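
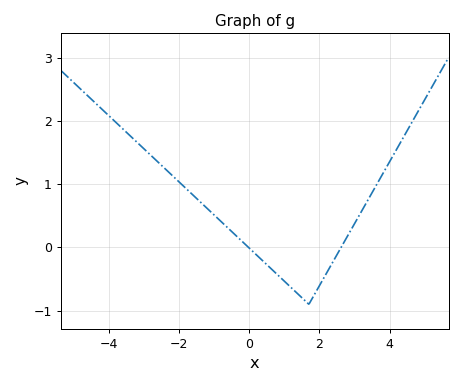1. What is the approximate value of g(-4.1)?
2.14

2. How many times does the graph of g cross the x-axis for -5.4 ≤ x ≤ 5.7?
2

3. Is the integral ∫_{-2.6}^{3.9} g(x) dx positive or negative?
positive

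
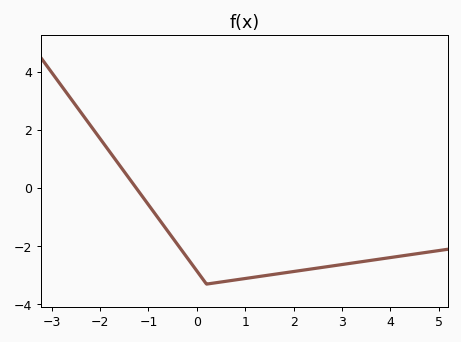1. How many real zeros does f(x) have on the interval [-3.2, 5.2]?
1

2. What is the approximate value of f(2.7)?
-2.6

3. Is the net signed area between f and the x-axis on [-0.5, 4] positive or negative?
negative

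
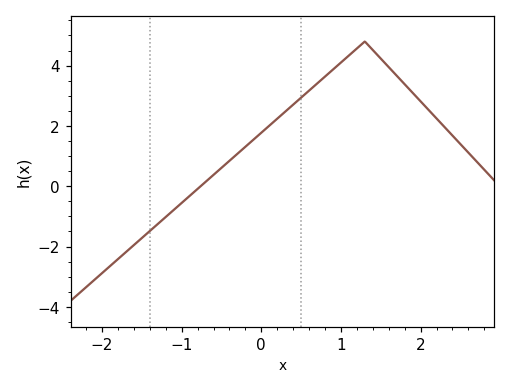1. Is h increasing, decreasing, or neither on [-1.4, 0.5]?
increasing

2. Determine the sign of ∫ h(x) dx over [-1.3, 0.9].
positive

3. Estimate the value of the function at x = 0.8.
3.64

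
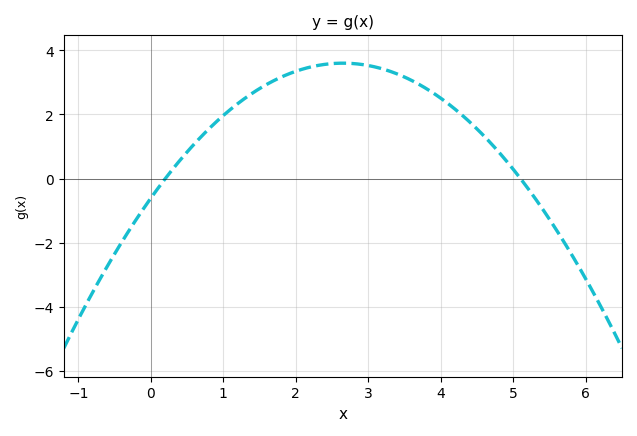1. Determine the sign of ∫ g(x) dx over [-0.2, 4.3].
positive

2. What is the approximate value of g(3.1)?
3.4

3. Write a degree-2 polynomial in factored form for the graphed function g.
y = -0.6(x - 0.2)(x - 5.1)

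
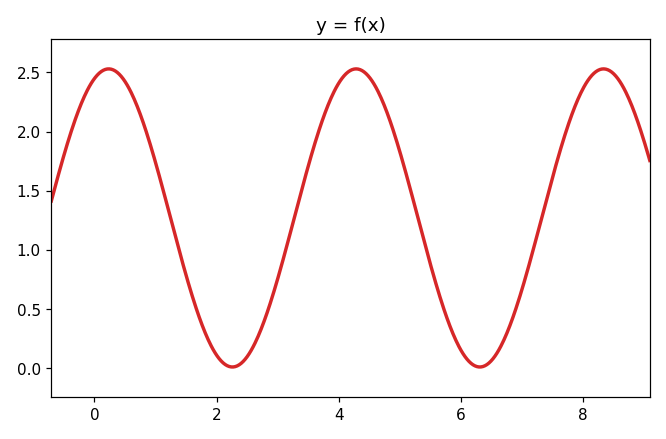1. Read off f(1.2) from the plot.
1.35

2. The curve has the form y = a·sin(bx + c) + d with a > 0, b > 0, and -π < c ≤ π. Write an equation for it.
y = 1.26sin(1.6x + 1.2) + 1.27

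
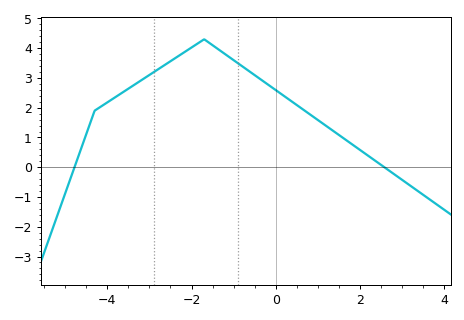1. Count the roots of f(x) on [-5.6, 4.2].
2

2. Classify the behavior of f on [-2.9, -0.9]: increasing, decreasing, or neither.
neither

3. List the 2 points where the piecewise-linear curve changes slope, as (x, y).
(-4.3, 1.9); (-1.7, 4.3)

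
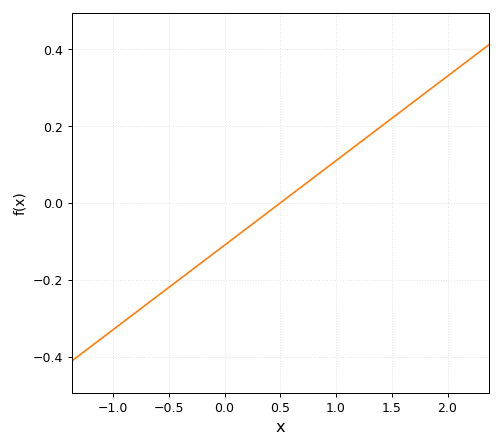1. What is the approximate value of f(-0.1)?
-0.14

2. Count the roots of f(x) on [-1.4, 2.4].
1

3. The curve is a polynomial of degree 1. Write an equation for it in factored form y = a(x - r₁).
y = 0.22(x - 0.5)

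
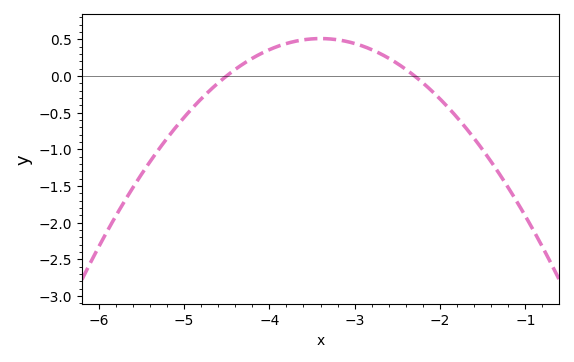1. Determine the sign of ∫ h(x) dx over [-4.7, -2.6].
positive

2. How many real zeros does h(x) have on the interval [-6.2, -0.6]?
2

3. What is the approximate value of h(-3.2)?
0.491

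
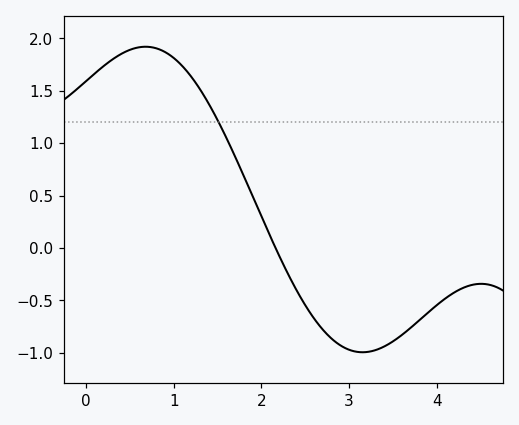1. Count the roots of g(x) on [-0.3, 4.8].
1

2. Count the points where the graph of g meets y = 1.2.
1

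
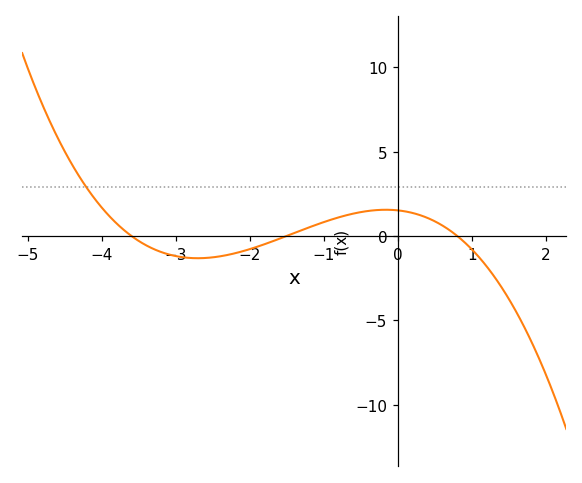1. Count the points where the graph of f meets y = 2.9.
1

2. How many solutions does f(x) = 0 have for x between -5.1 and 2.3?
3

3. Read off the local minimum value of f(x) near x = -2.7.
-1.5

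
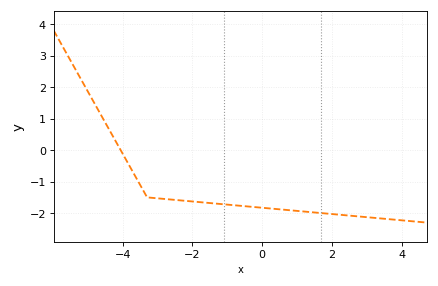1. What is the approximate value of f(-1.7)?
-1.66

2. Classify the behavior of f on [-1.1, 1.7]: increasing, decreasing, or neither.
decreasing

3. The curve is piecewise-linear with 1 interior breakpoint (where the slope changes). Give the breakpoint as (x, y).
(-3.3, -1.5)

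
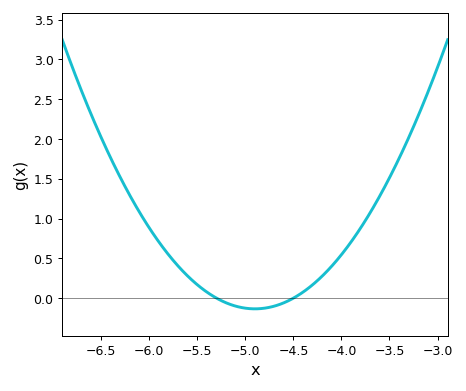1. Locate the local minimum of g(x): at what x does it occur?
-4.9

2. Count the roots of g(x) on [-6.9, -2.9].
2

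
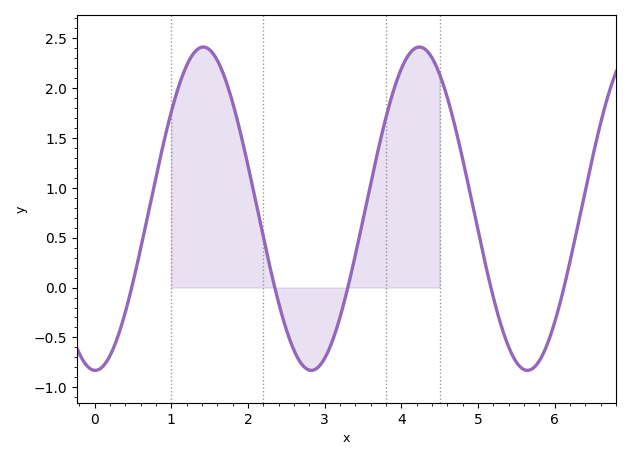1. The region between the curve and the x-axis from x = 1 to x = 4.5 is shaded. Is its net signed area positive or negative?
positive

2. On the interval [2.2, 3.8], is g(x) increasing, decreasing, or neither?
neither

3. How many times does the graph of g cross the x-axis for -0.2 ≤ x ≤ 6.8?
5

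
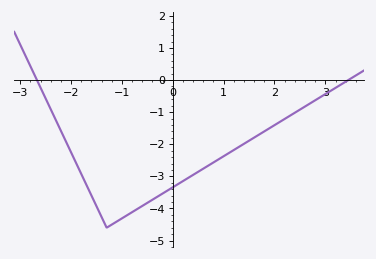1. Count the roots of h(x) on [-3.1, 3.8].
2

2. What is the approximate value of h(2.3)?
-1.11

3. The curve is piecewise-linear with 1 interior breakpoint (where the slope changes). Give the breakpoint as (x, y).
(-1.3, -4.6)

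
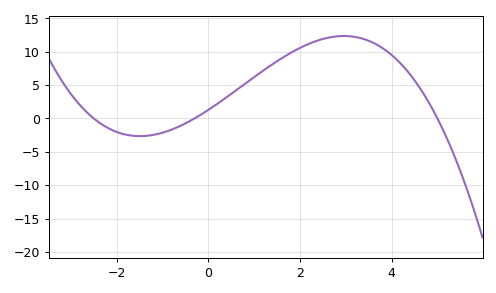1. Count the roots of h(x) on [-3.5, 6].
3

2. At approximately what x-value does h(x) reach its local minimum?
-1.4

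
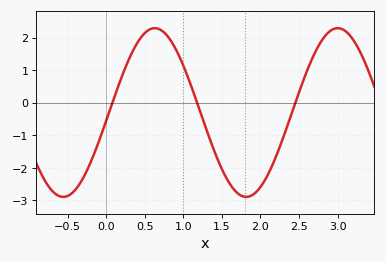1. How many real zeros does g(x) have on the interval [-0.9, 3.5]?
3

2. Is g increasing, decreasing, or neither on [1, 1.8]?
decreasing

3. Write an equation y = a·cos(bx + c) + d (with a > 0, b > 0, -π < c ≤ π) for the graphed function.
y = 2.59cos(2.6x - 1.7) - 0.3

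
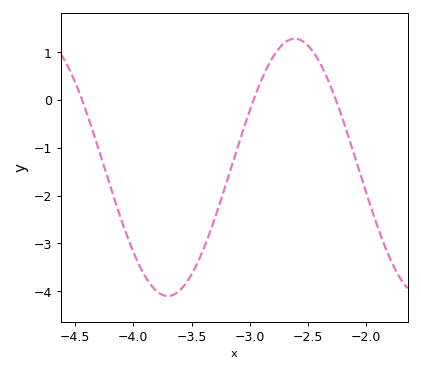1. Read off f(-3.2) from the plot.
-1.7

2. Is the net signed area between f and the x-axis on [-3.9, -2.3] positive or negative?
negative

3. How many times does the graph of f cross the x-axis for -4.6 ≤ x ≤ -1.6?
3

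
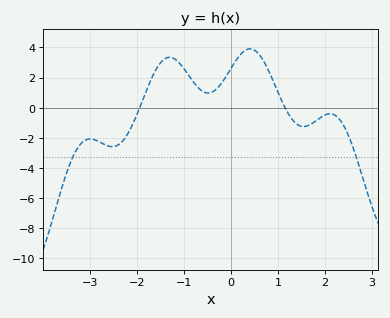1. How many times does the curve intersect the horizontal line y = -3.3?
2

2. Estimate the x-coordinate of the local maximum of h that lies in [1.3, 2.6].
2.1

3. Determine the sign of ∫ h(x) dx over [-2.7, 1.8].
positive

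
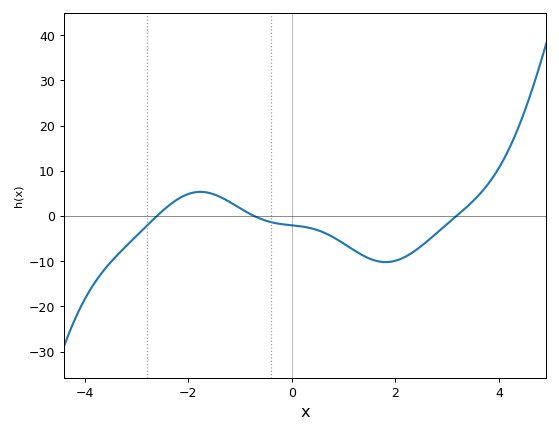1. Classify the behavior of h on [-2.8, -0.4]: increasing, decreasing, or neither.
neither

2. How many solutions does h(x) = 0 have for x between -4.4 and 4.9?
3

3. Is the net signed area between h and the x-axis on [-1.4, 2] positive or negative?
negative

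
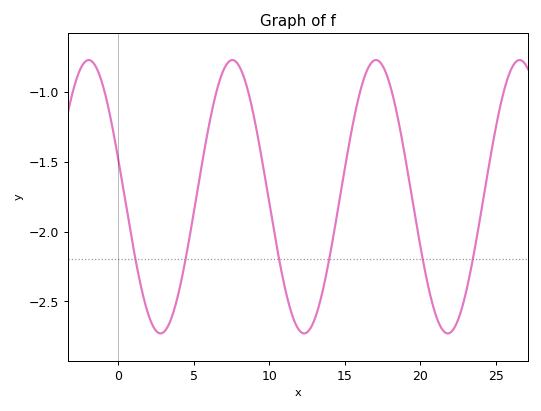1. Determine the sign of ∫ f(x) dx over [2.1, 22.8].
negative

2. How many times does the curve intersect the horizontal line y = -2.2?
6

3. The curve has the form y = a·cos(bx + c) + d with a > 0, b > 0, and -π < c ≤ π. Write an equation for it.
y = 0.98cos(0.66x + 1.3) - 1.75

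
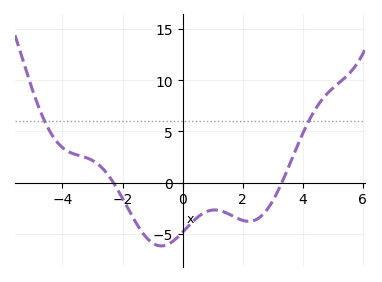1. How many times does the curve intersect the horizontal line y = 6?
2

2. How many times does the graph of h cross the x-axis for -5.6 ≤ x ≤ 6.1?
2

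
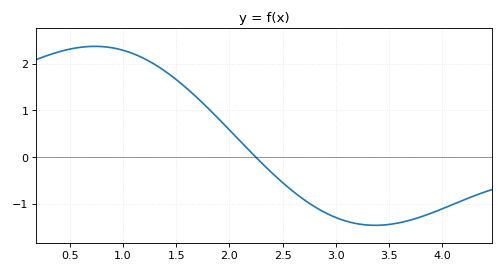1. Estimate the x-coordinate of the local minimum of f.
3.37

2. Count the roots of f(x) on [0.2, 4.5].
1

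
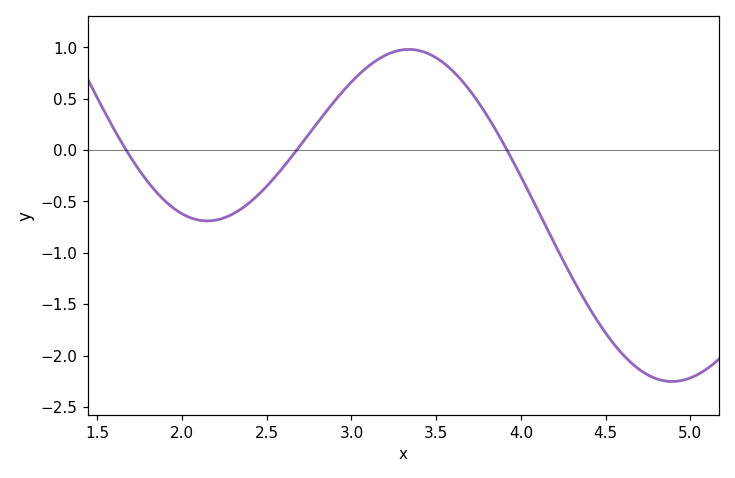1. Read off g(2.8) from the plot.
0.268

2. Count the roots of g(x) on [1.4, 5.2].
3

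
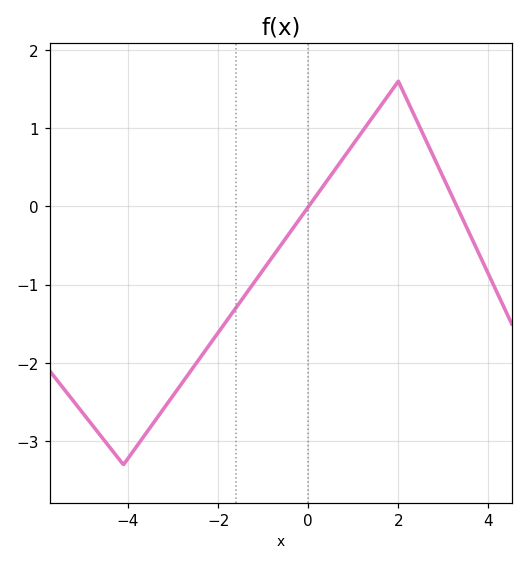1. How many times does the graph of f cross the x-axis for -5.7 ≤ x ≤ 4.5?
2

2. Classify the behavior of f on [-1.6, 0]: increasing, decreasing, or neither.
increasing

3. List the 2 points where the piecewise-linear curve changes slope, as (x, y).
(-4.1, -3.3); (2, 1.6)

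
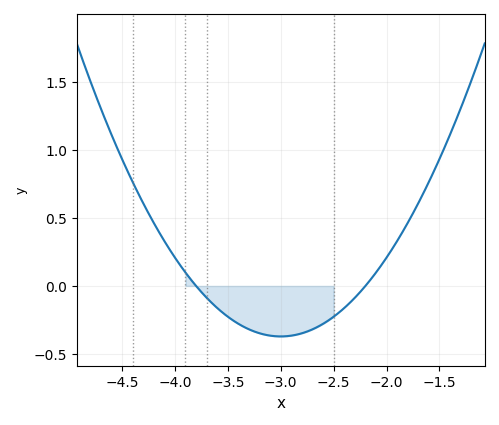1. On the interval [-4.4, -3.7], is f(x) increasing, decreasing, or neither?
decreasing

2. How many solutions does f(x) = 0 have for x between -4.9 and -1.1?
2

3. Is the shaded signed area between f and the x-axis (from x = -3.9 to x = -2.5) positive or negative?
negative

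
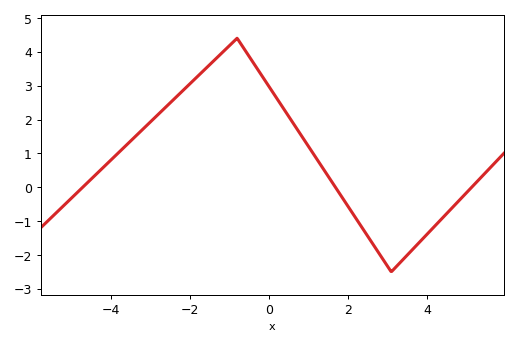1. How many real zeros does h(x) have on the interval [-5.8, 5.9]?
3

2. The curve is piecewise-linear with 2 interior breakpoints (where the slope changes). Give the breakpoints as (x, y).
(-0.8, 4.4); (3.1, -2.5)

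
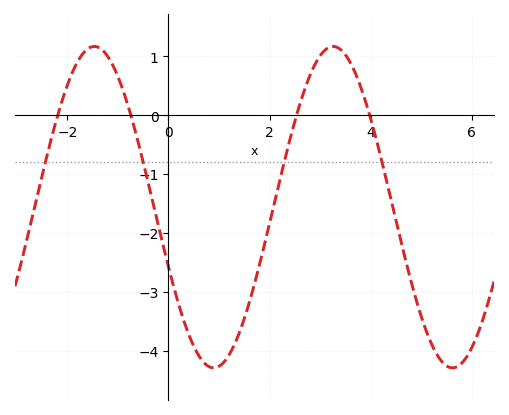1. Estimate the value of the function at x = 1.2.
-4.07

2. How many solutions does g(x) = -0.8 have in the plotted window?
4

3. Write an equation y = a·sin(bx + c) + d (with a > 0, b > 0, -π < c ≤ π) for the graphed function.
y = 2.73sin(1.33x - 2.76) - 1.56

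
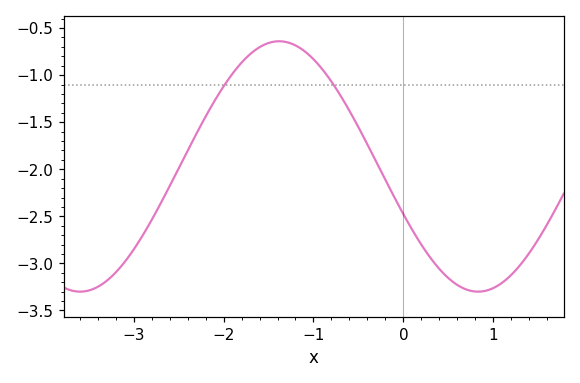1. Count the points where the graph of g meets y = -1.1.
2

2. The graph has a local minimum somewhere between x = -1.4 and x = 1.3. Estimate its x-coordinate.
0.8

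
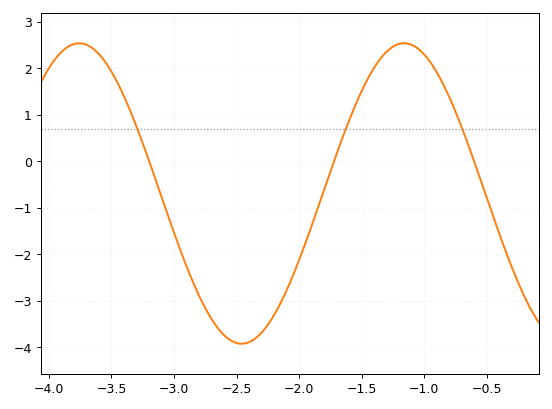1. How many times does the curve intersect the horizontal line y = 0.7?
3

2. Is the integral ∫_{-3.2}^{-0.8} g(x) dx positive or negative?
negative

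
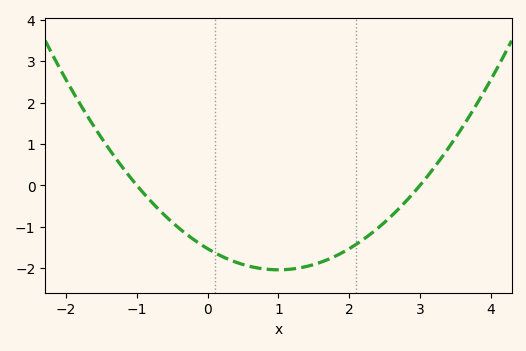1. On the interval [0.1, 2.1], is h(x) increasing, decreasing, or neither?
neither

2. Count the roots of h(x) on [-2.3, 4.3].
2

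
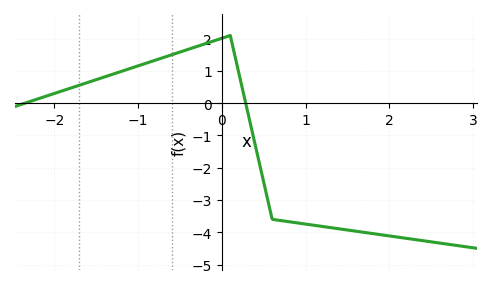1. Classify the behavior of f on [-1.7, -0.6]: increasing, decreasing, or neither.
increasing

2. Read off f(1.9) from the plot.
-4.08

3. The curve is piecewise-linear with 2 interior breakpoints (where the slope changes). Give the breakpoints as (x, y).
(0.1, 2.1); (0.6, -3.6)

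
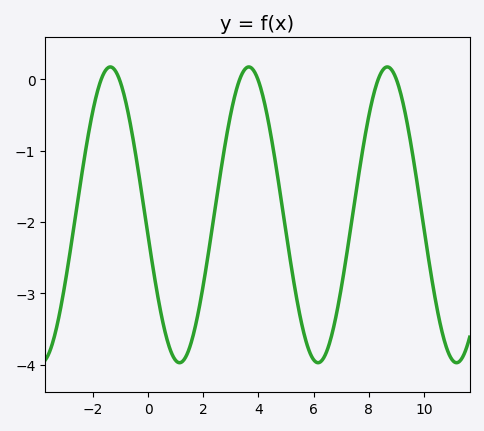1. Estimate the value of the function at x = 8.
-0.5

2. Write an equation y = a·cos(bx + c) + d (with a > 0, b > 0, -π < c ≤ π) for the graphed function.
y = 2.07cos(1.2x + 1.7) - 1.9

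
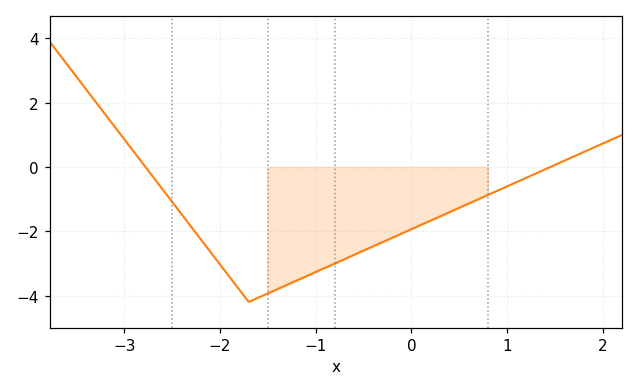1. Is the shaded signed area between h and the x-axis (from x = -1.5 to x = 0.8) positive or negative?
negative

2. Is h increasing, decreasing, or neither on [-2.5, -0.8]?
neither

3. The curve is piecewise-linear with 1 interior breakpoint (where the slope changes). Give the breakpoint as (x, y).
(-1.7, -4.2)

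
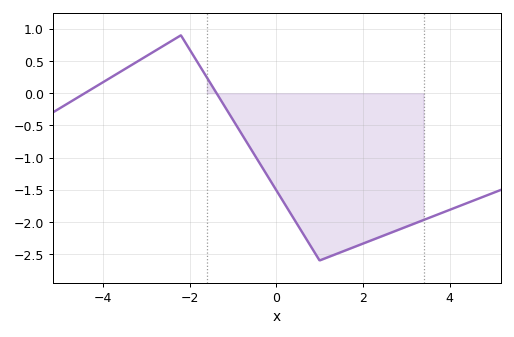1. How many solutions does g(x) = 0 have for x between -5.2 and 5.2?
2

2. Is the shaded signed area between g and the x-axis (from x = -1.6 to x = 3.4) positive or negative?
negative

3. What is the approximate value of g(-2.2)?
0.9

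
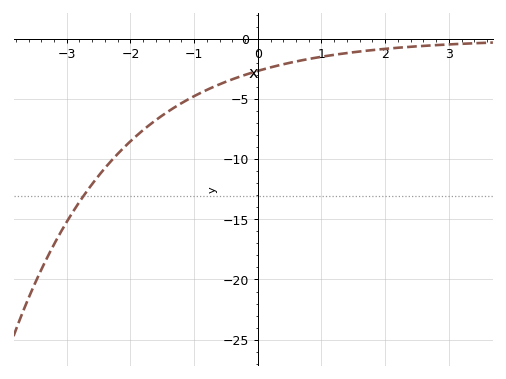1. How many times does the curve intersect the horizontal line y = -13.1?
1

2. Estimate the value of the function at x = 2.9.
-0.497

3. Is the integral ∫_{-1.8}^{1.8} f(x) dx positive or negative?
negative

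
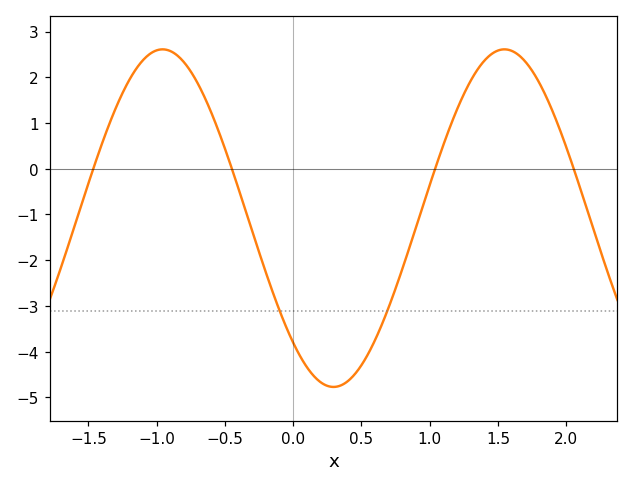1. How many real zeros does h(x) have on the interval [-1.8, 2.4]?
4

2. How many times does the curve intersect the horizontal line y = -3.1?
2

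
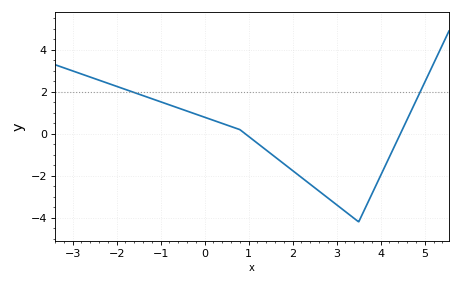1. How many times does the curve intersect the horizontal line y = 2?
2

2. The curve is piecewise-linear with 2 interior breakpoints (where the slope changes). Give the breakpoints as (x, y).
(0.8, 0.2); (3.5, -4.2)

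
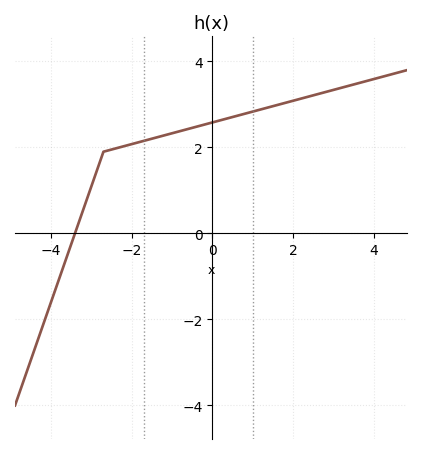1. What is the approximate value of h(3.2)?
3.39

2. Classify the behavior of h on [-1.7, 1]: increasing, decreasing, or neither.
increasing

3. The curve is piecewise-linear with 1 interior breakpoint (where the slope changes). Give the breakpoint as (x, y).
(-2.7, 1.9)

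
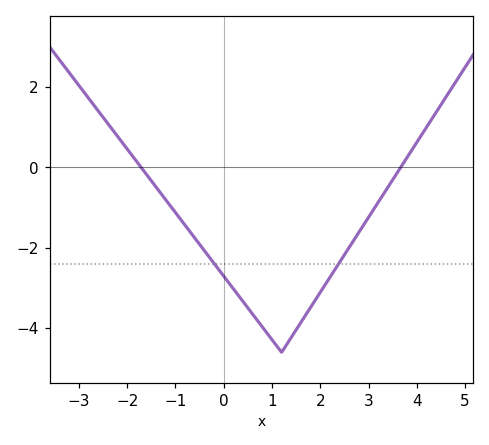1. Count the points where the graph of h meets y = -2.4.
2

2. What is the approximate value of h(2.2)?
-2.73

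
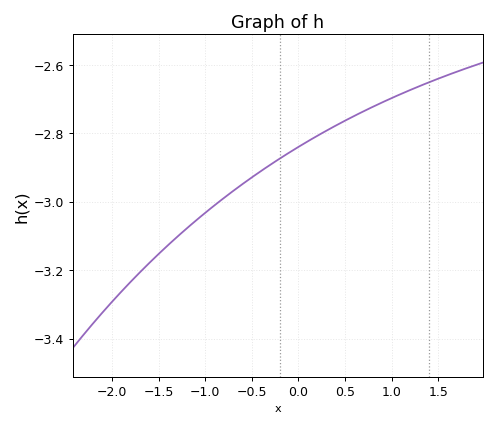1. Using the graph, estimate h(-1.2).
-3.08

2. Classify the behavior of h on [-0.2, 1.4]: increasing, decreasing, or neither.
increasing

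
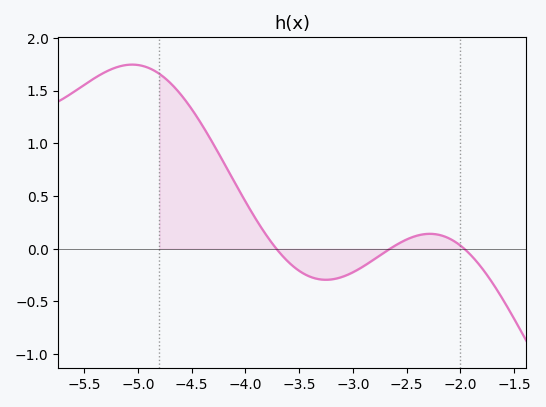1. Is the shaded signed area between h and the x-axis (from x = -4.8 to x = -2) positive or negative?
positive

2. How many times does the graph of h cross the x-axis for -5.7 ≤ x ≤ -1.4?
3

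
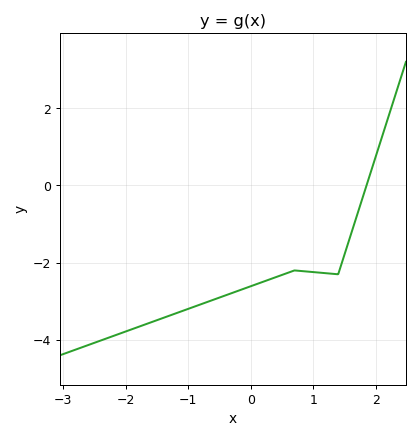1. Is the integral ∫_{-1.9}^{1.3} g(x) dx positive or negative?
negative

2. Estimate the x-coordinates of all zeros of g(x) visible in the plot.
1.85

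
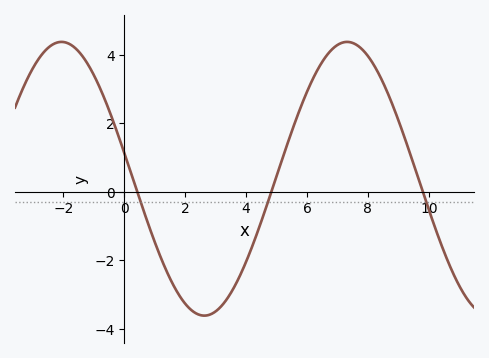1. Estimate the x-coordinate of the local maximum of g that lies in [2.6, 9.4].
7.32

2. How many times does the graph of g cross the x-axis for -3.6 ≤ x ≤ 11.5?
3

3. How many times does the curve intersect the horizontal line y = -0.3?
3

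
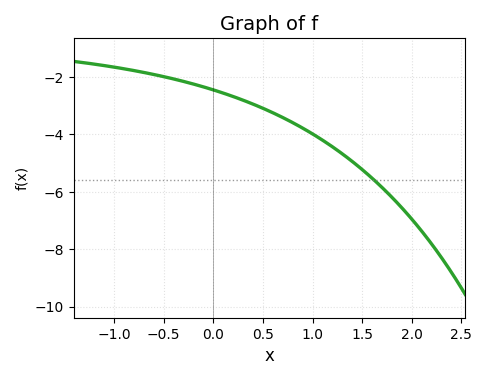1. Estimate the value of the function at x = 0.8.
-3.59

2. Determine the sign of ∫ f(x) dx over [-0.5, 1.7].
negative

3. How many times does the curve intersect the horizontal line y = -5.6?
1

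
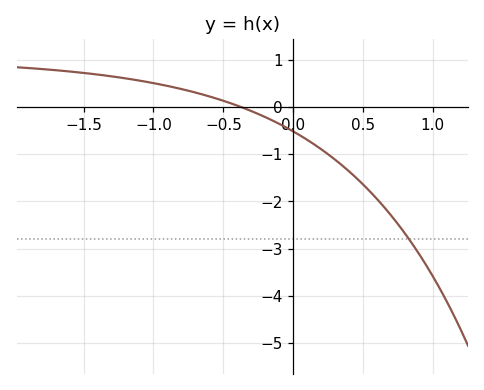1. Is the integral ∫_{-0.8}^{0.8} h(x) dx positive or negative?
negative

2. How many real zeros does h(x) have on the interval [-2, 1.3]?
1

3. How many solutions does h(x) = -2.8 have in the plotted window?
1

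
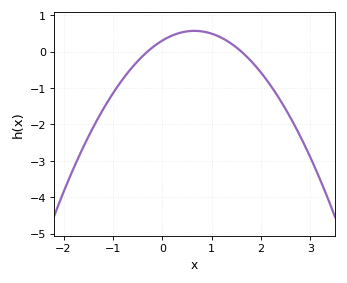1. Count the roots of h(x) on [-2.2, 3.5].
2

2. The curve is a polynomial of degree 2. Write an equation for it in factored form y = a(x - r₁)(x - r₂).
y = -0.63(x + 0.3)(x - 1.6)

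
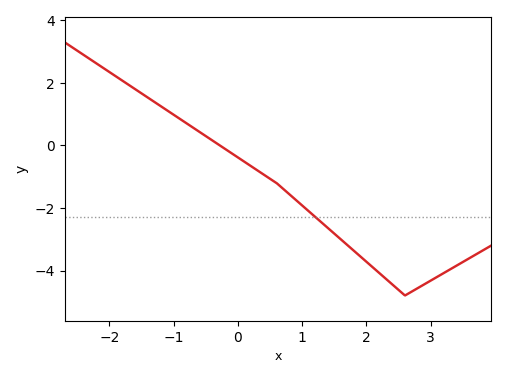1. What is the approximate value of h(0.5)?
-1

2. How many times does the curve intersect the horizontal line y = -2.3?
1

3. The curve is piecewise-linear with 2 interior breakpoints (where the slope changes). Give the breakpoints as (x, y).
(0.6, -1.2); (2.6, -4.8)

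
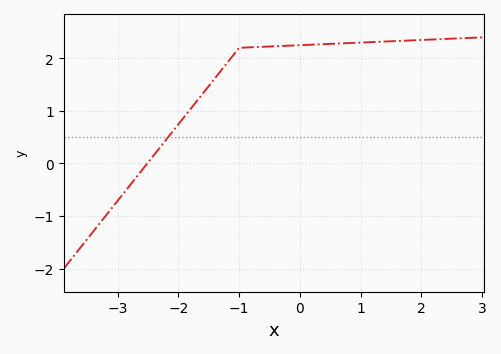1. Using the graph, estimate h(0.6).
2.28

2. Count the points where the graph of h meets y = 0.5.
1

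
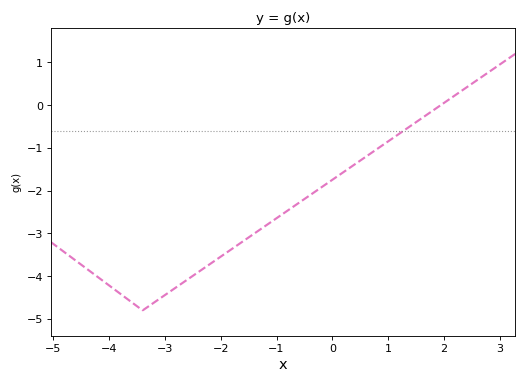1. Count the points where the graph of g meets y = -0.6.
1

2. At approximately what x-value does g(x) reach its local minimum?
-3.4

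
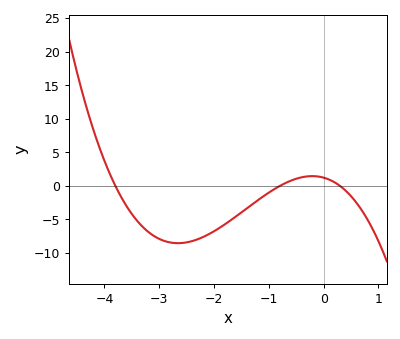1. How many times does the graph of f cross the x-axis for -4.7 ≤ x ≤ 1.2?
3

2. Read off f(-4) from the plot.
3.5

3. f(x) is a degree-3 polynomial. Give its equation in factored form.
y = -1.36(x + 3.8)(x + 0.8)(x - 0.3)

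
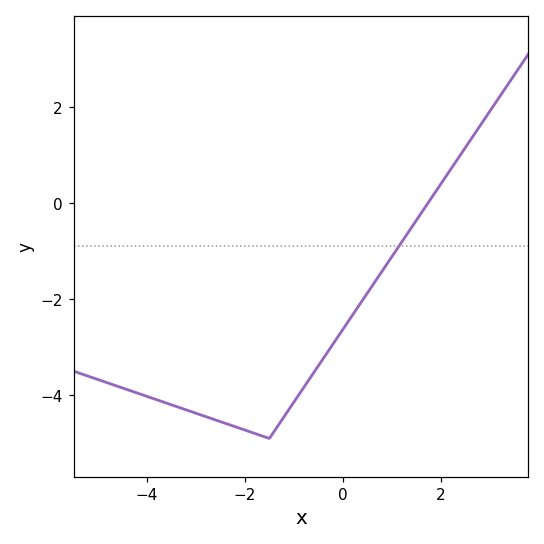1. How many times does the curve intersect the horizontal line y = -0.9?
1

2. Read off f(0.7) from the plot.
-1.6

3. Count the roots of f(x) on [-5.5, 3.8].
1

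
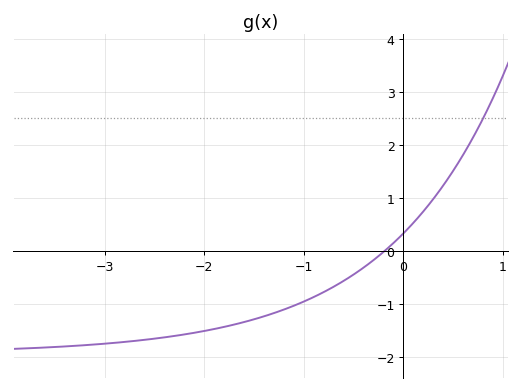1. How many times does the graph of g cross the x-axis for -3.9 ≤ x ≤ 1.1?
1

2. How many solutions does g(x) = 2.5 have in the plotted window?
1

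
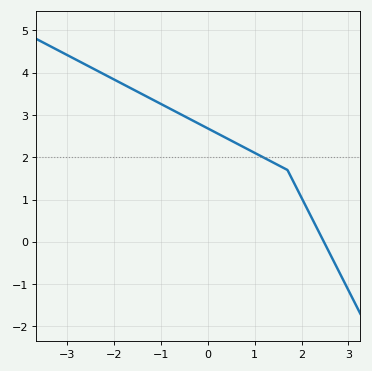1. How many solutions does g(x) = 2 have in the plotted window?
1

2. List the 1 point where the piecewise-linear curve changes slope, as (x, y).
(1.7, 1.7)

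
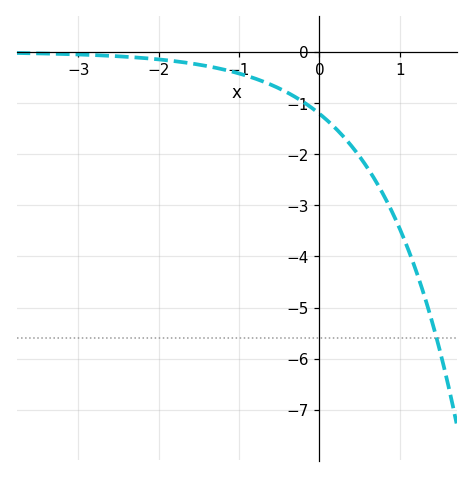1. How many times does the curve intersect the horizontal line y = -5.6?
1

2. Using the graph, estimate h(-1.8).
-0.183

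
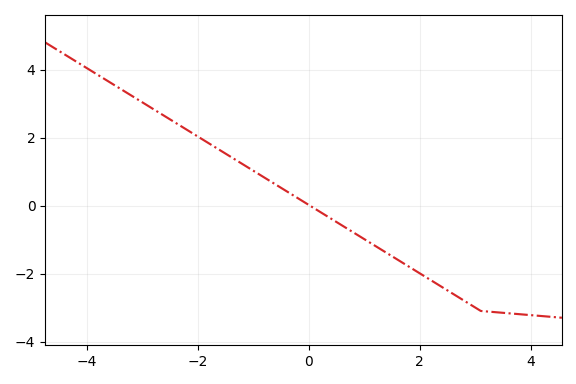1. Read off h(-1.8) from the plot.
1.8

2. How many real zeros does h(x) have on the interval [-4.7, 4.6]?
1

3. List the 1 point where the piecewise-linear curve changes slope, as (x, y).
(3.1, -3.1)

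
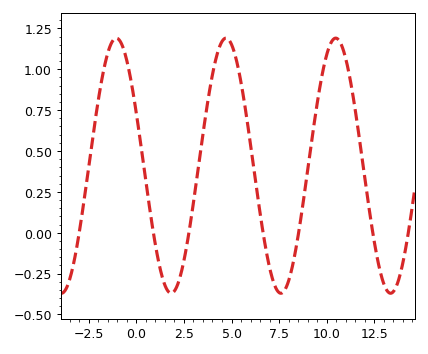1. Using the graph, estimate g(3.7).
0.764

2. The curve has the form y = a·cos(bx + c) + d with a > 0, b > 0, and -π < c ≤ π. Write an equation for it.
y = 0.78cos(1.09x + 1.15) + 0.41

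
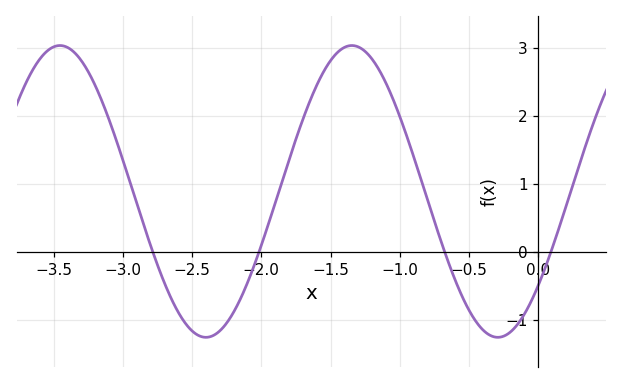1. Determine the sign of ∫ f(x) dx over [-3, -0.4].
positive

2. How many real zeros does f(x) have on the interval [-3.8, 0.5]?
4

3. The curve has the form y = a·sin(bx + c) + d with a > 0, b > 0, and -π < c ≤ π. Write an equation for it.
y = 2.14sin(2.98x - 0.702) + 0.89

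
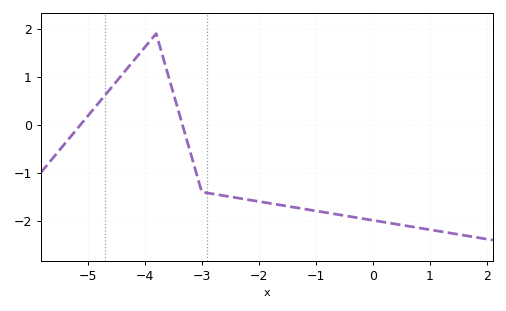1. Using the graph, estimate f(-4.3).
1.18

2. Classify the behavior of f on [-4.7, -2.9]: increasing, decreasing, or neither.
neither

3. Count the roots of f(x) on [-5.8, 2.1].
2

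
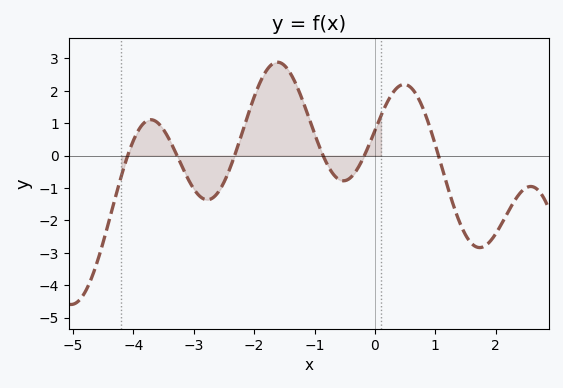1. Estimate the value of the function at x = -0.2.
-0.098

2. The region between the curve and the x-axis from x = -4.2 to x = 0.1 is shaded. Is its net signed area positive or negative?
positive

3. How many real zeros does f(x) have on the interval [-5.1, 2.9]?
6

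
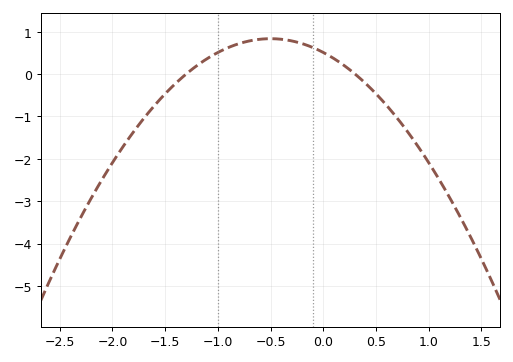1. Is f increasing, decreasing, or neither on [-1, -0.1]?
neither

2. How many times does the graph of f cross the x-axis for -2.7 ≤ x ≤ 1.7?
2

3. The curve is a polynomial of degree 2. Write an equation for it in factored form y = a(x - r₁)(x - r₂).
y = -1.3(x + 1.3)(x - 0.3)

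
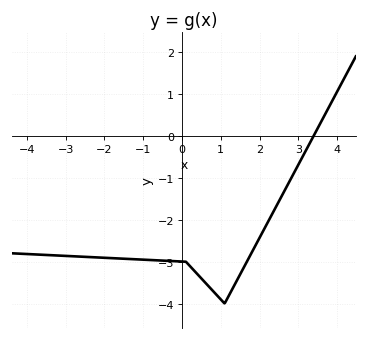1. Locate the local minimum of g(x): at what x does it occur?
1.1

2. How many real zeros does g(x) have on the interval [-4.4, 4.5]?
1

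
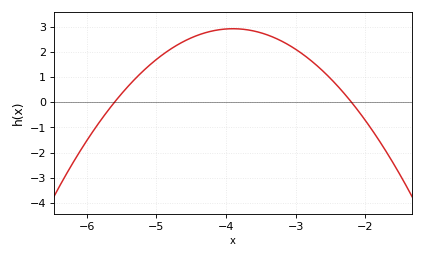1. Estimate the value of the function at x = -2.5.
0.939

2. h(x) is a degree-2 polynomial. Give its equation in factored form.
y = -1.01(x + 5.6)(x + 2.2)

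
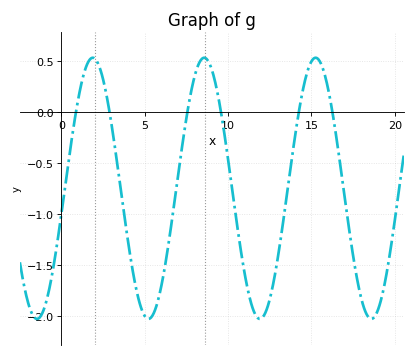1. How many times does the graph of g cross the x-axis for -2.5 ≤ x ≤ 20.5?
6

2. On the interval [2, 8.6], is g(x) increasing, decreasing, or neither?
neither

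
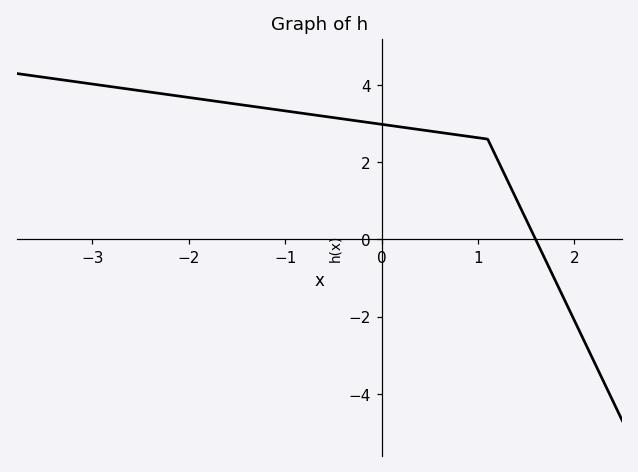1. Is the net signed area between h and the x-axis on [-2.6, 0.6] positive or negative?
positive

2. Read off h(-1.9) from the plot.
3.6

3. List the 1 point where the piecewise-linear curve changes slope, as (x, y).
(1.1, 2.6)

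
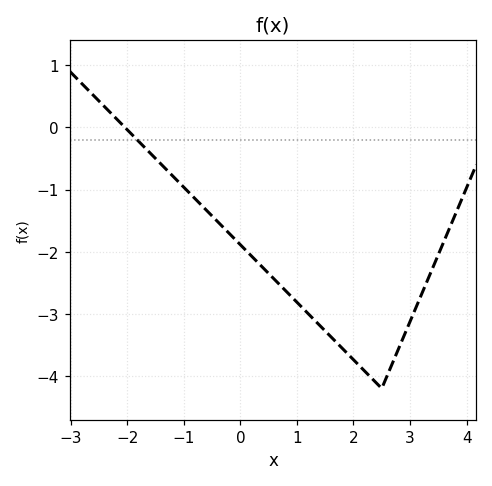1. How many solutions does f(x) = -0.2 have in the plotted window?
1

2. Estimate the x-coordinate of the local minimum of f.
2.5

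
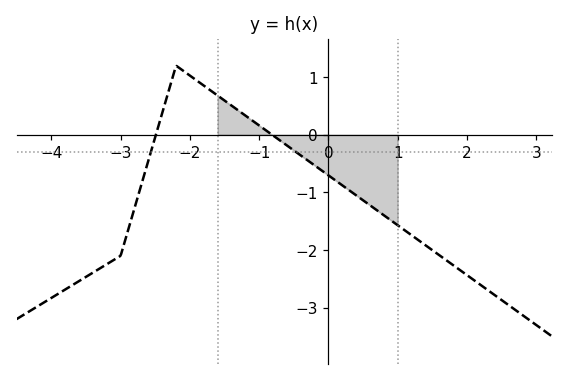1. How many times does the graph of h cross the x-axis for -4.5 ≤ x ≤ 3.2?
2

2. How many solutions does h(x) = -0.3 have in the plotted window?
2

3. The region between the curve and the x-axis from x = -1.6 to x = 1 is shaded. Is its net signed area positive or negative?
negative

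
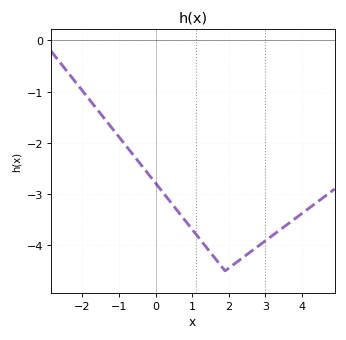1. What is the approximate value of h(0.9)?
-3.6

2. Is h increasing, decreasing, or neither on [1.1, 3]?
neither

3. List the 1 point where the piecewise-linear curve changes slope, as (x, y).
(1.9, -4.5)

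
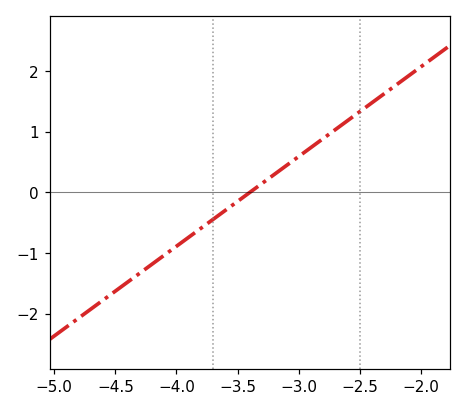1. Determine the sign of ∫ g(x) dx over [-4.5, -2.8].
negative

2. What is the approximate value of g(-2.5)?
1.33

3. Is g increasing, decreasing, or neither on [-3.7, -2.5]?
increasing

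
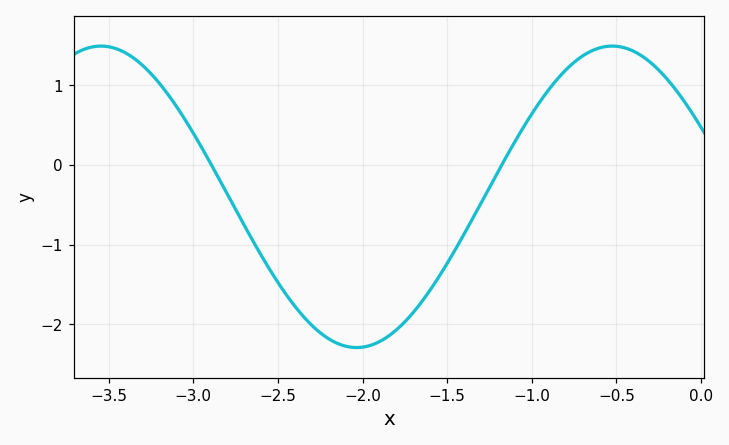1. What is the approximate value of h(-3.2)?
1.02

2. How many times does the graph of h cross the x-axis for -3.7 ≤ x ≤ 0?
2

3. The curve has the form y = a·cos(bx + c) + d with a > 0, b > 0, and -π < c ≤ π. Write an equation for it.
y = 1.89cos(2.08x + 1.09) - 0.4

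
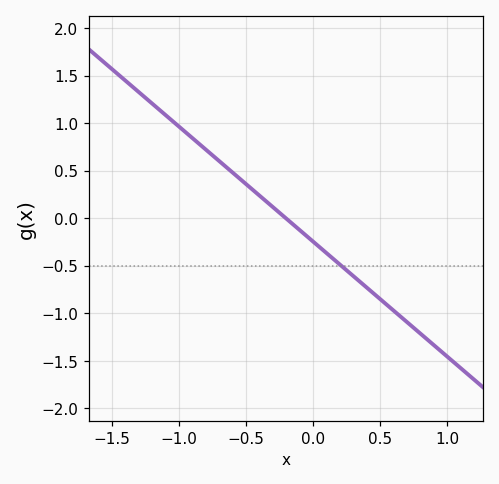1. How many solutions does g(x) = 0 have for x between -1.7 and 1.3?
1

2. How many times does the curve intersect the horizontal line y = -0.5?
1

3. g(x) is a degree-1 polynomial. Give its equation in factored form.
y = -1.21(x + 0.2)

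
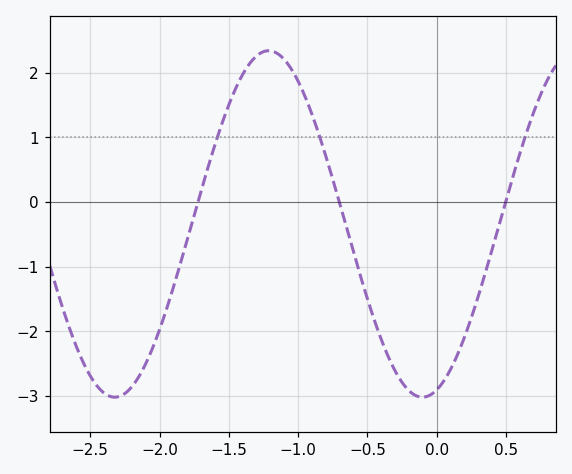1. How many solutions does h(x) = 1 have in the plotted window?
3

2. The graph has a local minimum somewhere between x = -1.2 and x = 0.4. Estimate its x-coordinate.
-0.1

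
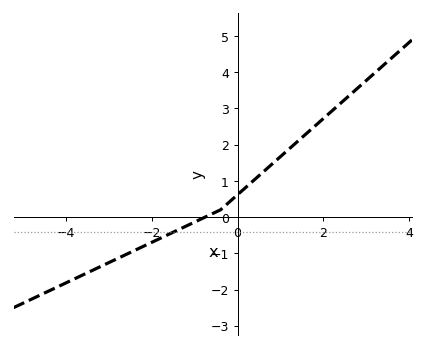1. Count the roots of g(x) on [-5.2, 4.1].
1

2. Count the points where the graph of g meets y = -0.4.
1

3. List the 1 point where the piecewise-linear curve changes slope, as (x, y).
(-0.4, 0.2)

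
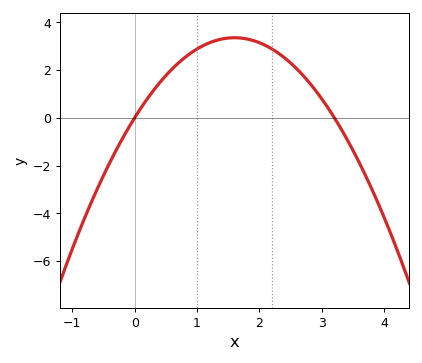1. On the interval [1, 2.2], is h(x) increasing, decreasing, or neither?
neither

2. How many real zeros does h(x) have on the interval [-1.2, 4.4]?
2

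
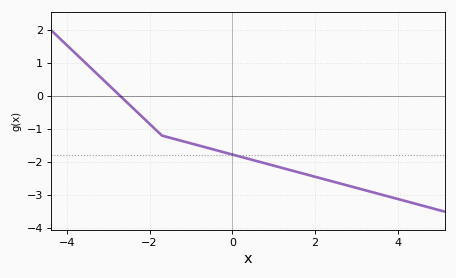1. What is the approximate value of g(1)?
-2.11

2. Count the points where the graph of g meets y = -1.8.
1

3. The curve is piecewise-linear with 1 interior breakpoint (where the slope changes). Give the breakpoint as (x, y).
(-1.7, -1.2)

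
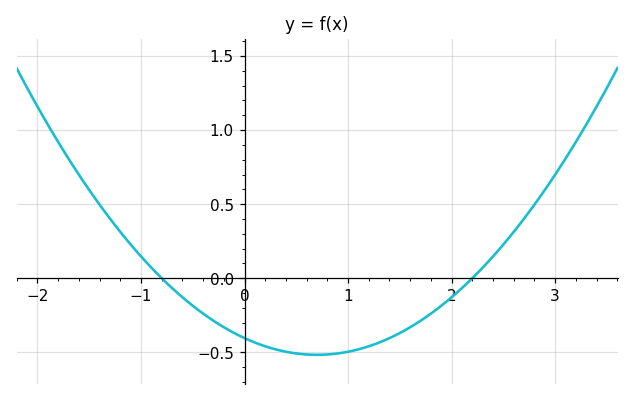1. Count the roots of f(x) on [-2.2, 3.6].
2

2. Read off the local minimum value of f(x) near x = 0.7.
-0.518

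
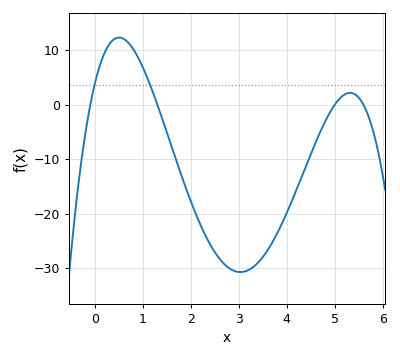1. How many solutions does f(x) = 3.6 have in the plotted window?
2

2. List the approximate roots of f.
-0.1, 1.3, 5, 5.6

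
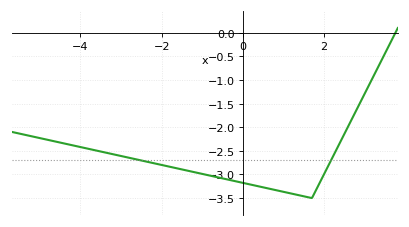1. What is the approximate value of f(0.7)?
-3.31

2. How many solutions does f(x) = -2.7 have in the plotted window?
2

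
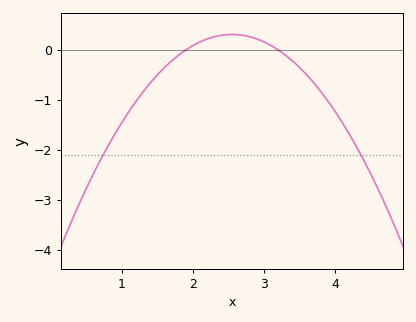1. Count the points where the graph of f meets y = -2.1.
2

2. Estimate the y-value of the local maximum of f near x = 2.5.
0.3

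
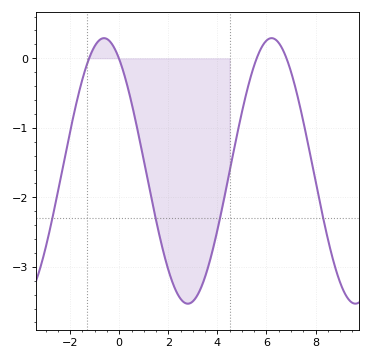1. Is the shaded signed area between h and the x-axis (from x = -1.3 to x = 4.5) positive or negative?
negative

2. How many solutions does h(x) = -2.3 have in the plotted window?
4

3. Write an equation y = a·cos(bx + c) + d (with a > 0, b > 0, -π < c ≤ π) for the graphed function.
y = 1.91cos(0.92x + 0.572) - 1.62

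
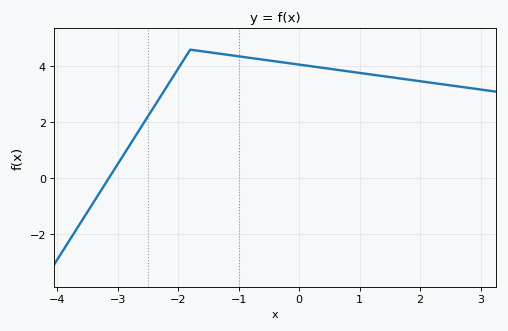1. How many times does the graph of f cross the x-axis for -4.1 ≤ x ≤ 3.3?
1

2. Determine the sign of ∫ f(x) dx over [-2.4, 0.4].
positive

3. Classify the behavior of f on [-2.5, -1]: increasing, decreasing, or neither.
neither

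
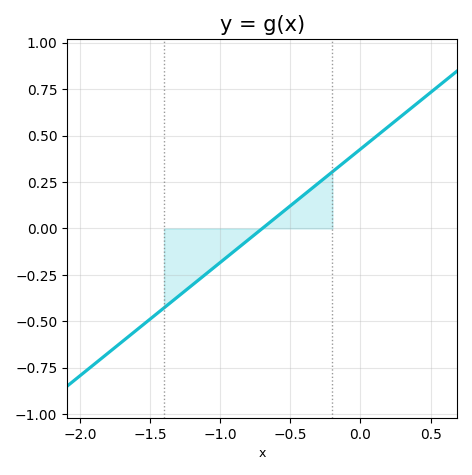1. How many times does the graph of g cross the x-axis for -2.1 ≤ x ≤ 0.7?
1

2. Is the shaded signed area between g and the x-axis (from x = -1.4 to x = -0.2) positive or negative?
negative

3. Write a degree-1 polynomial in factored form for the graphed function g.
y = 0.61(x + 0.7)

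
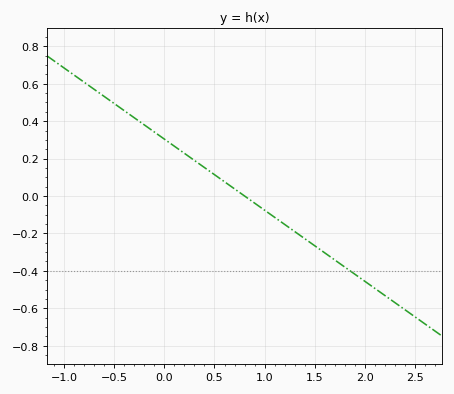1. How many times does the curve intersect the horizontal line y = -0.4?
1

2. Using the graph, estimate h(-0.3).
0.42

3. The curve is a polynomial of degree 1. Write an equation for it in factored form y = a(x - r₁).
y = -0.38(x - 0.8)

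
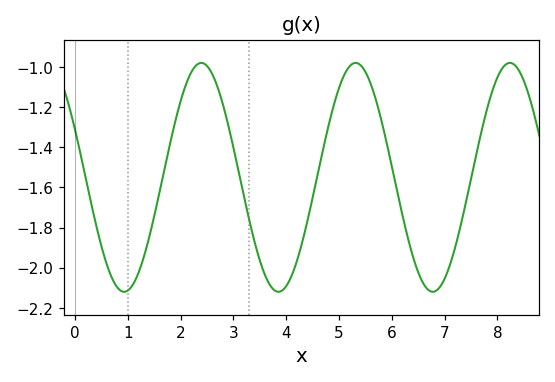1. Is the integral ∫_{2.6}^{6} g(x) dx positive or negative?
negative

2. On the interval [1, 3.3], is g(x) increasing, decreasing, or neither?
neither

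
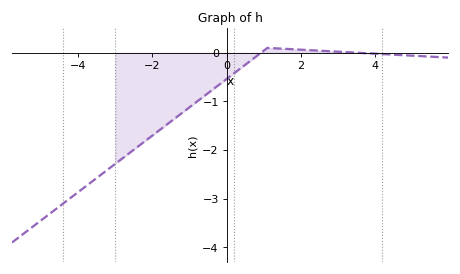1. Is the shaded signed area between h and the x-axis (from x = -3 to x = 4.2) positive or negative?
negative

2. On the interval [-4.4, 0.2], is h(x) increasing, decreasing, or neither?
increasing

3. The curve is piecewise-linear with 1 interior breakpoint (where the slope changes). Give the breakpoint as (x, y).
(1.1, 0.1)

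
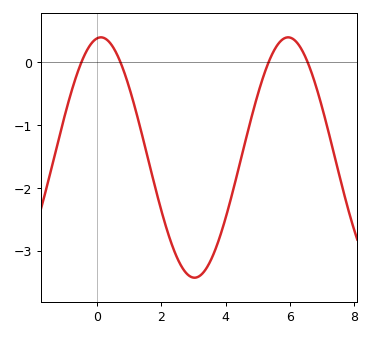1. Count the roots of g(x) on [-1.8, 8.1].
4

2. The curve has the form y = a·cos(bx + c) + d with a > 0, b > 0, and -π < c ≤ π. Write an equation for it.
y = 1.91cos(1.1x - 0.13) - 1.51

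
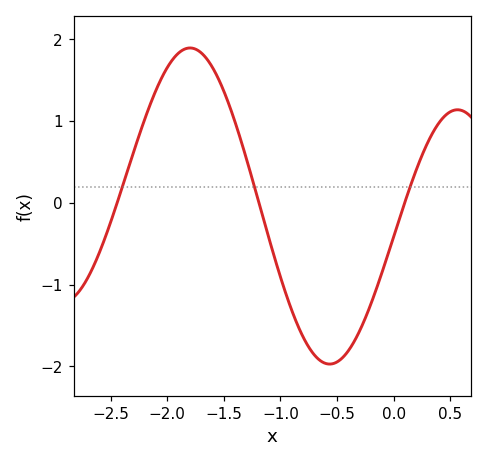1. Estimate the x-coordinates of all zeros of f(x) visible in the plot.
-2.45, -1.2, 0.1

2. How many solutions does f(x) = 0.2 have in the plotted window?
3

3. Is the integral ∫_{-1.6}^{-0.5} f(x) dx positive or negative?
negative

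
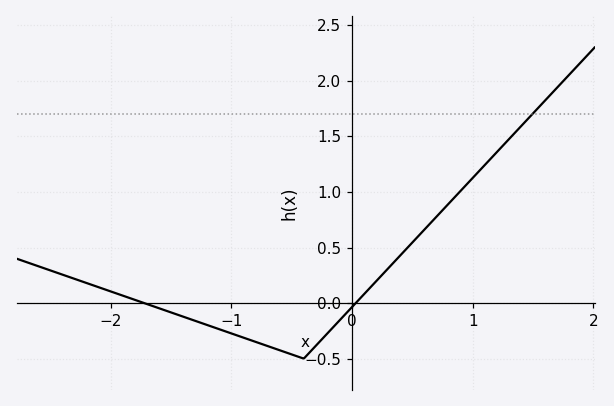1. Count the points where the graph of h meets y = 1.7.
1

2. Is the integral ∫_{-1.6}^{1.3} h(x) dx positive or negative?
positive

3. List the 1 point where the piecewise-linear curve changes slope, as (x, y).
(-0.4, -0.5)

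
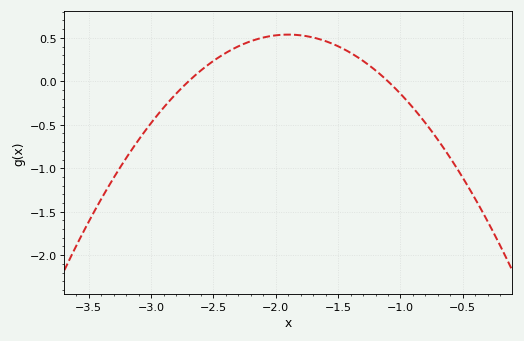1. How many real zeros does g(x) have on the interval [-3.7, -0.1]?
2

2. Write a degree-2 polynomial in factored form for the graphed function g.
y = -0.84(x + 2.7)(x + 1.1)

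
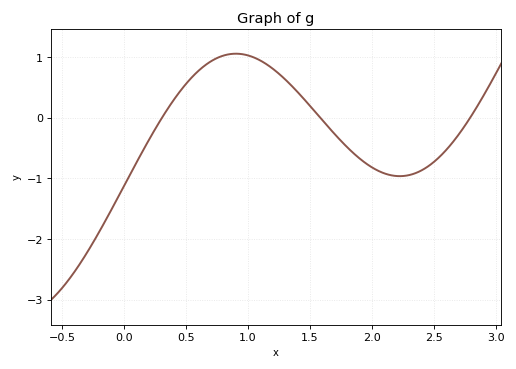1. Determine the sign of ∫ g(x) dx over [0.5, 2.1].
positive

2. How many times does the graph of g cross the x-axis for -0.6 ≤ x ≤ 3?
3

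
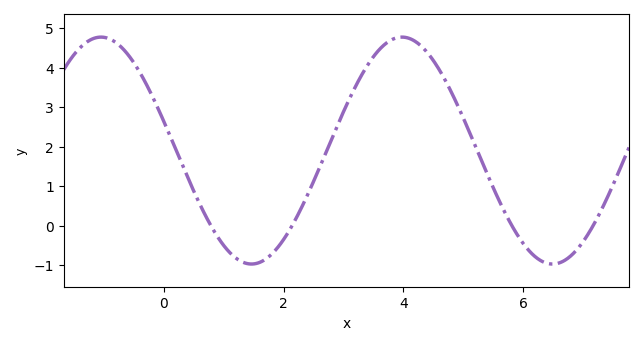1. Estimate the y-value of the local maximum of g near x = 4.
4.77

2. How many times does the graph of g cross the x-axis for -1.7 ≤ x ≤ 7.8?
4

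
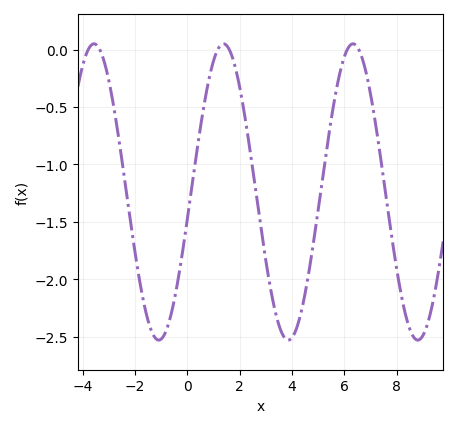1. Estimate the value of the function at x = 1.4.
0.05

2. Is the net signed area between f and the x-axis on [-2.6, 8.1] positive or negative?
negative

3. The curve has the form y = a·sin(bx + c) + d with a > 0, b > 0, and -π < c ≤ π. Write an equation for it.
y = 1.29sin(1.3x - 0.18) - 1.24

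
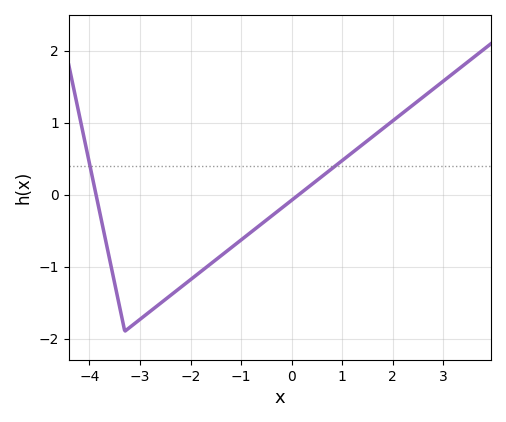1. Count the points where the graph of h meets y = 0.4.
2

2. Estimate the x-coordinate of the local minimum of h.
-3.4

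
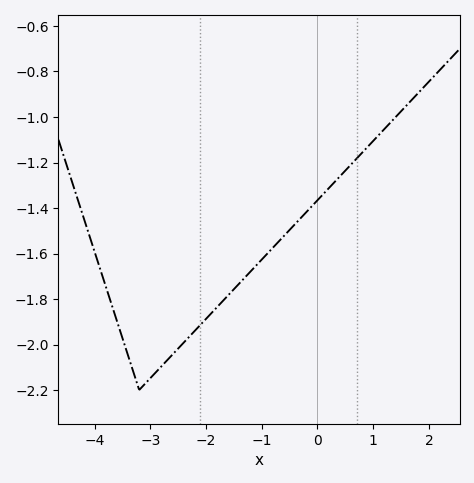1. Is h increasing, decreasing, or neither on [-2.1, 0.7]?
increasing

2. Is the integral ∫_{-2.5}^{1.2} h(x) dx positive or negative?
negative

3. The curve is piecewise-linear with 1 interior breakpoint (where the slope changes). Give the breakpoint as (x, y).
(-3.2, -2.2)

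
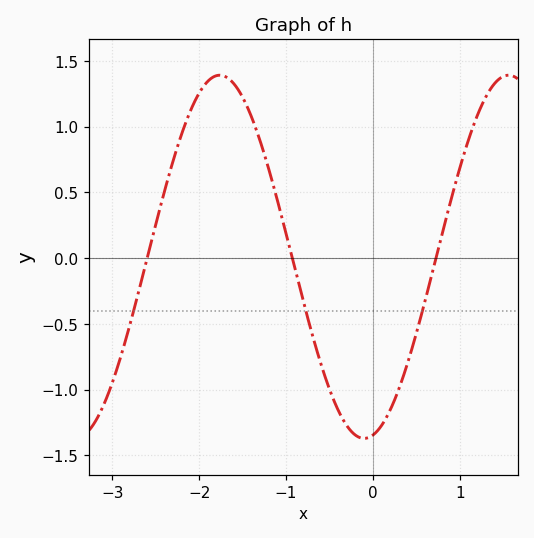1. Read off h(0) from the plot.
-1.35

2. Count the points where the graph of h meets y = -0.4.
3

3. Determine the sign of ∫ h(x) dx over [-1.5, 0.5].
negative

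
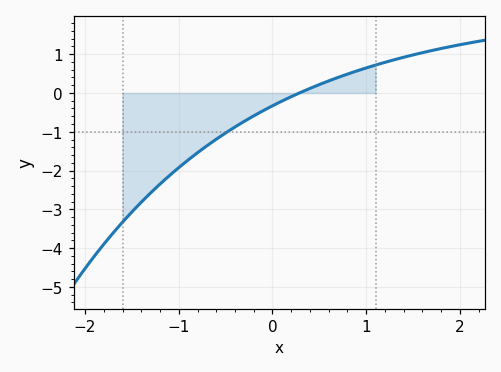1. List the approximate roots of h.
0.3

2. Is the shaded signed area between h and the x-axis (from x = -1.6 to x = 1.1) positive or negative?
negative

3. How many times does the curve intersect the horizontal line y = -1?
1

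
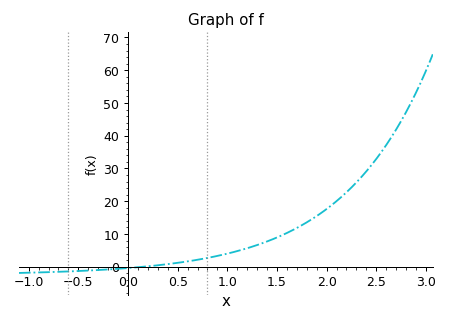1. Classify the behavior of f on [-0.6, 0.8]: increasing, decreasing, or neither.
increasing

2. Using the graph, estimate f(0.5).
1.19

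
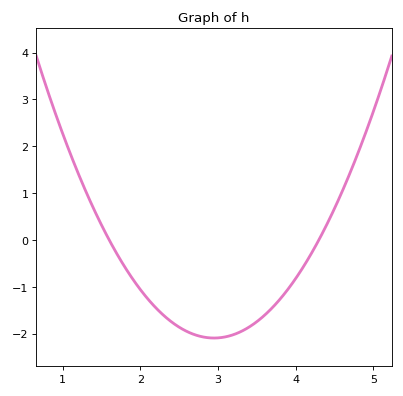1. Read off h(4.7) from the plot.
1.43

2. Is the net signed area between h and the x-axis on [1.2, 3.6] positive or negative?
negative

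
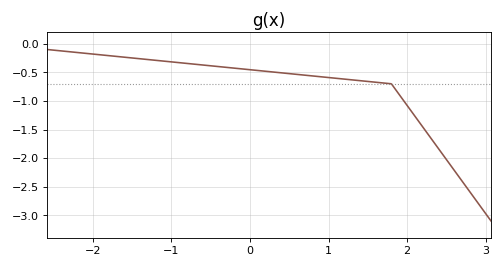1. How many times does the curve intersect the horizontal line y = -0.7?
1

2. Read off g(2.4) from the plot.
-1.83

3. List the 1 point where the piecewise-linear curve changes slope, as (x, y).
(1.8, -0.7)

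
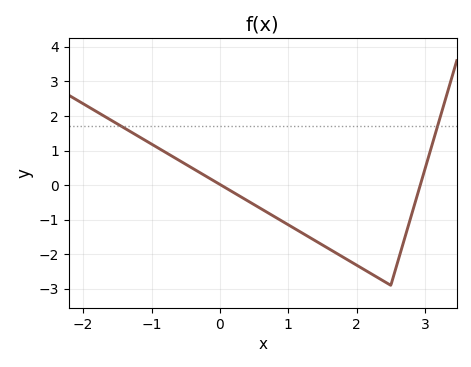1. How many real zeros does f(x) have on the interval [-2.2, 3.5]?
2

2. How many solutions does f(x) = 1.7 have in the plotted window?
2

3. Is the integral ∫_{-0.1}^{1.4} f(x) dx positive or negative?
negative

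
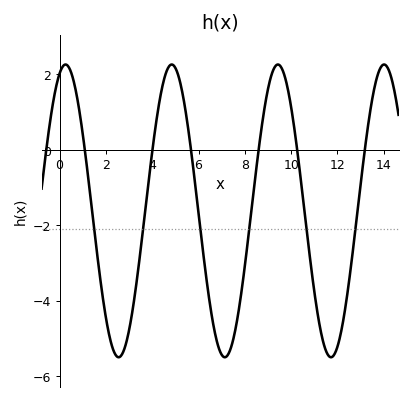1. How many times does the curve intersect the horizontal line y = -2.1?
6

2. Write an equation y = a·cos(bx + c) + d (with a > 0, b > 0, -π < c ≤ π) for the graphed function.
y = 3.88cos(1.4x - 0.35) - 1.62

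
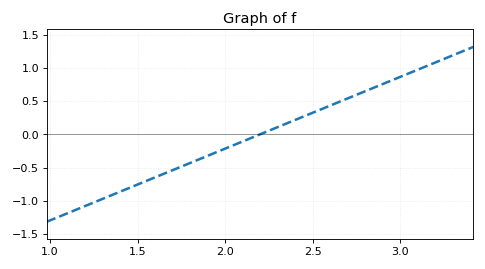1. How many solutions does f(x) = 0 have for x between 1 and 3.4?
1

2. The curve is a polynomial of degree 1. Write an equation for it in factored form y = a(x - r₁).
y = 1.08(x - 2.2)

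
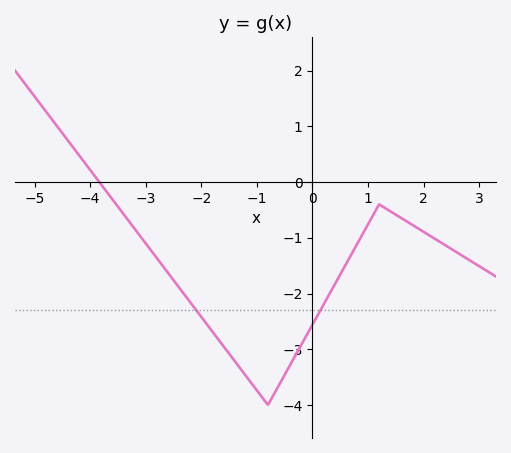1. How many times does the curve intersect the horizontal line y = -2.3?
2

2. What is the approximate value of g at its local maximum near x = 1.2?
-0.4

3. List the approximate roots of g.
-3.8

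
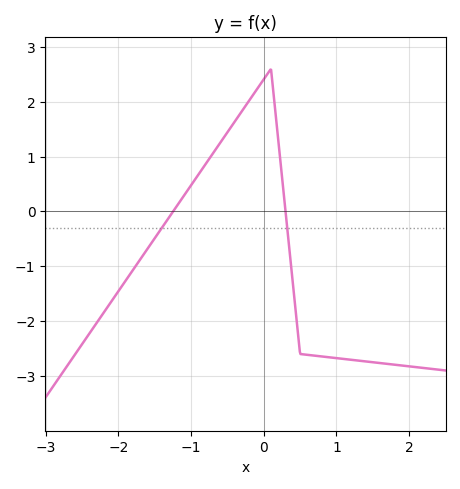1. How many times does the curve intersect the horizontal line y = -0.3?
2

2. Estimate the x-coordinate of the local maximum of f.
0.1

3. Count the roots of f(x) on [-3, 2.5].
2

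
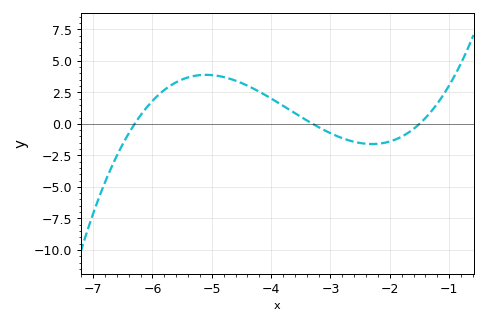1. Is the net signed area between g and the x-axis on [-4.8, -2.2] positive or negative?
positive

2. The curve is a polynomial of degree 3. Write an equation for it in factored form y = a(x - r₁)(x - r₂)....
y = 0.5(x + 6.3)(x + 3.3)(x + 1.5)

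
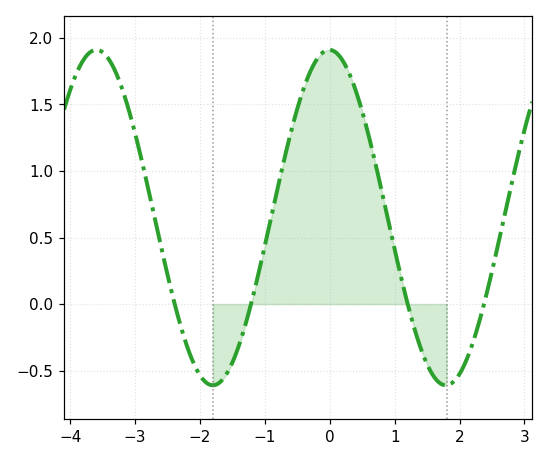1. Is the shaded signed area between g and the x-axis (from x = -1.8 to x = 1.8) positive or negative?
positive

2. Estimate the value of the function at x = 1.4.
-0.35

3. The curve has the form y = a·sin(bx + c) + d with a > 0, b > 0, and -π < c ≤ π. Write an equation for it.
y = 1.26sin(1.8x + 1.6) + 0.65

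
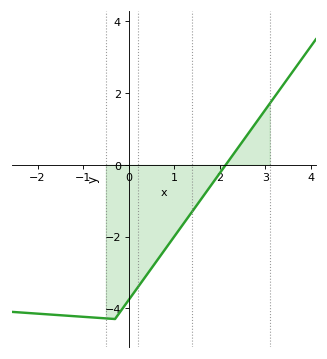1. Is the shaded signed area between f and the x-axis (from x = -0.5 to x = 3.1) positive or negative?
negative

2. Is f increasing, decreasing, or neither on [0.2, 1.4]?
increasing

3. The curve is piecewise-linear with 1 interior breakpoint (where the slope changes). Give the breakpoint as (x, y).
(-0.3, -4.3)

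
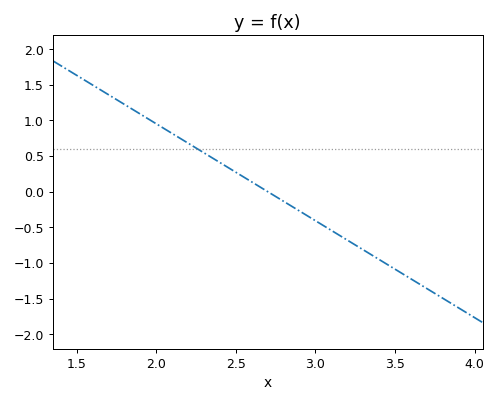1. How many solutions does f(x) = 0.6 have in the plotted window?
1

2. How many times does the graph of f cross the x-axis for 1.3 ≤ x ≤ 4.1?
1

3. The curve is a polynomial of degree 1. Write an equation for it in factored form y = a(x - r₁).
y = -1.36(x - 2.7)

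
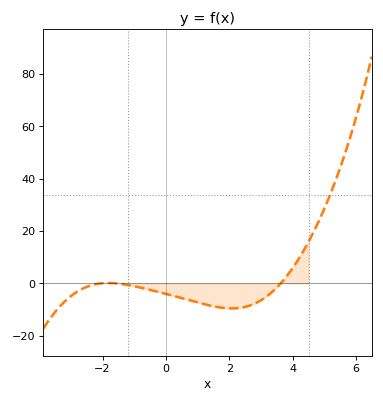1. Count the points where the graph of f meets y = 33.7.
1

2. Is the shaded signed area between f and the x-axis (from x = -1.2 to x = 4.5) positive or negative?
negative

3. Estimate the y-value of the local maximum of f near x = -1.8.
0.178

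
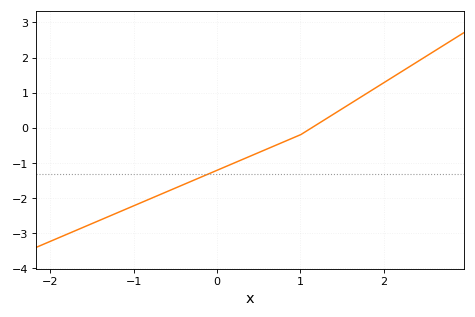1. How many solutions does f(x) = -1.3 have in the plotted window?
1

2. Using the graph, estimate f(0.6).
-0.6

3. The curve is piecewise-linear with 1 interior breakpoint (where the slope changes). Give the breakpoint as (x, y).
(1, -0.2)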